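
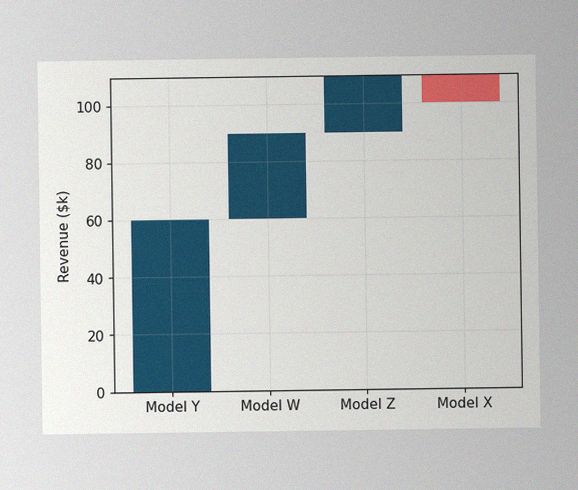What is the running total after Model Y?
$60k

The image has some photo noise and uneven lighting. After Model Y the running total reaches $60k.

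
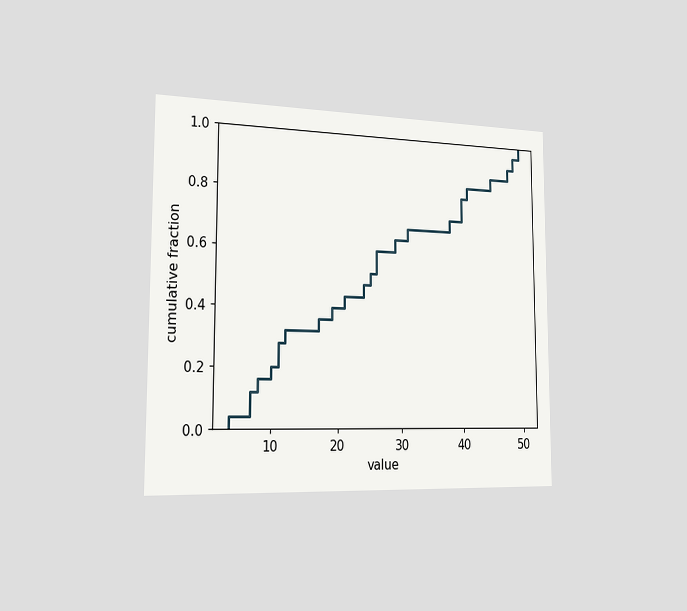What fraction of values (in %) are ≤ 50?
The chart is viewed slightly from the left. At x=50 the ECDF step is at 100%.

100%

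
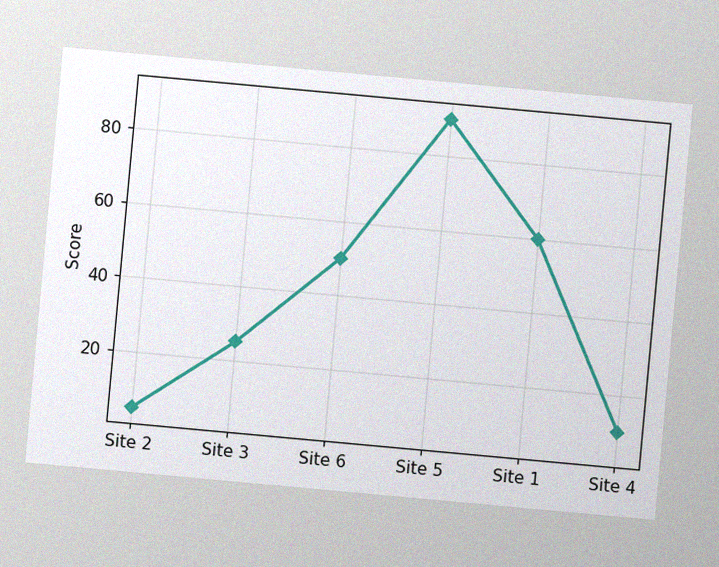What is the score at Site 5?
The chart is tilted about 5° clockwise, with some photo noise. At Site 5, the line is at 90.

90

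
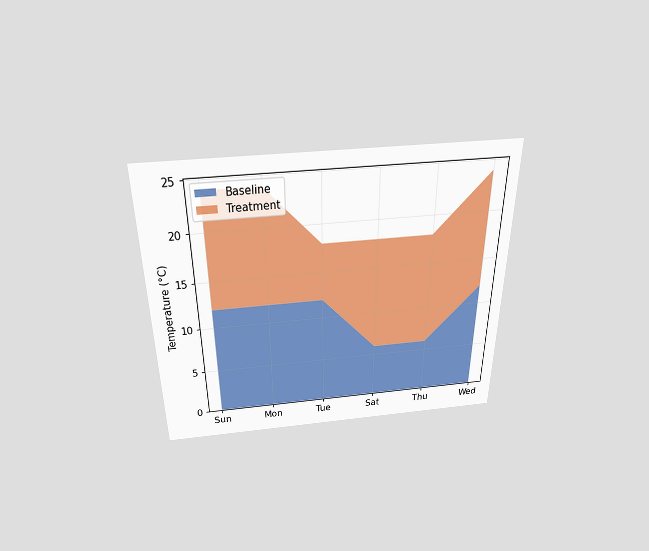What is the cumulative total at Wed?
The chart is viewed slightly from above. The stacked total at Wed reaches 24°C.

24°C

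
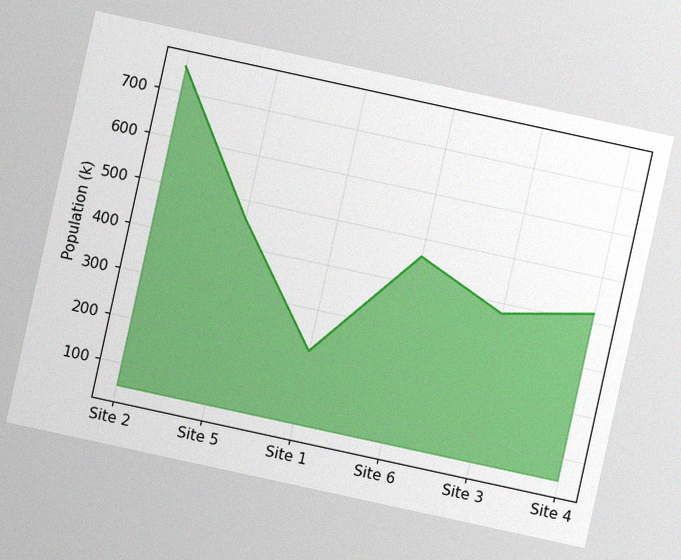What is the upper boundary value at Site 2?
The chart is tilted about 12° clockwise, with some photo noise. At Site 2 the upper boundary is at 756k.

756k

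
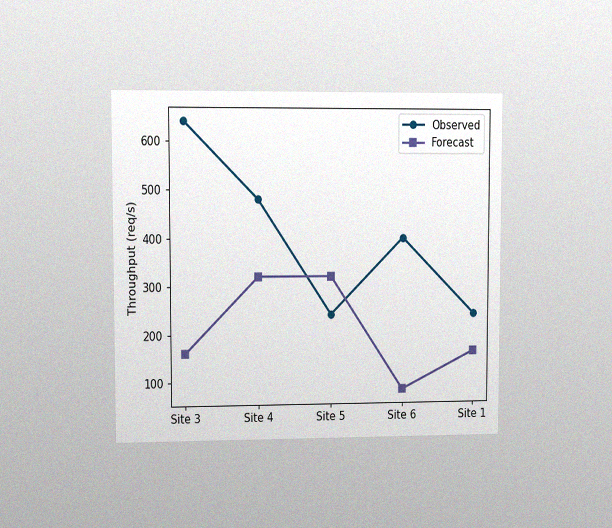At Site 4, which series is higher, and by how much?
The chart is viewed at a slight angle, with some photo noise. At Site 4, Observed sits above the other line by 160req/s.

Observed, by 160req/s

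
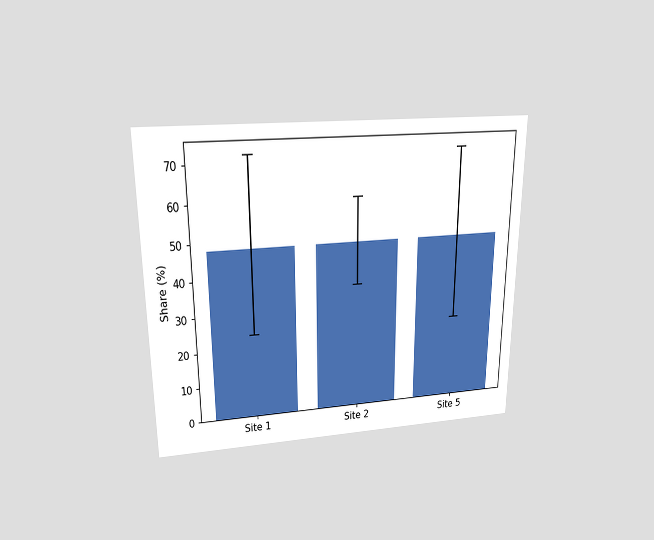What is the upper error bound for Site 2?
The chart is viewed slightly from above. The Site 2 bar's upper whisker reaches 60%.

60%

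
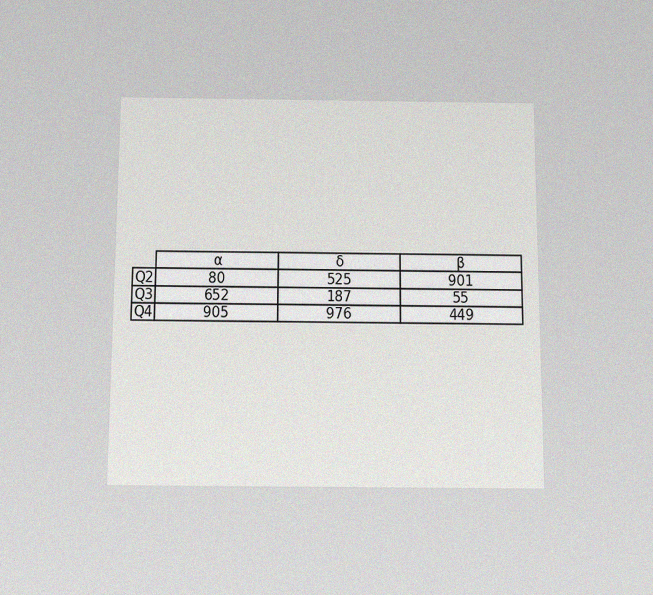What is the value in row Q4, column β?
449

The chart is viewed slightly from below, with some photo noise. The (Q4, β) cell reads 449.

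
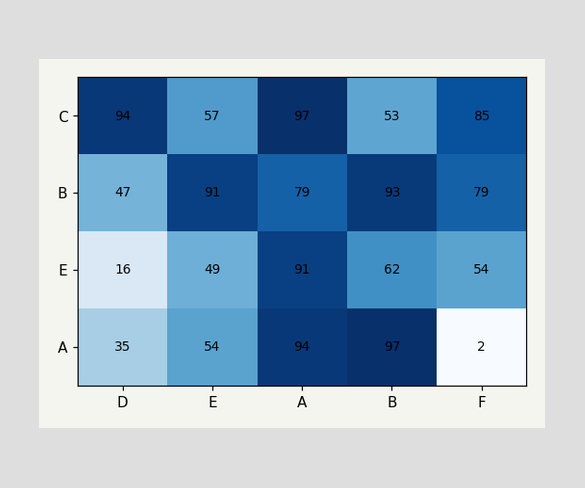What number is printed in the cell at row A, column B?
The (A, B) cell reads 97.

97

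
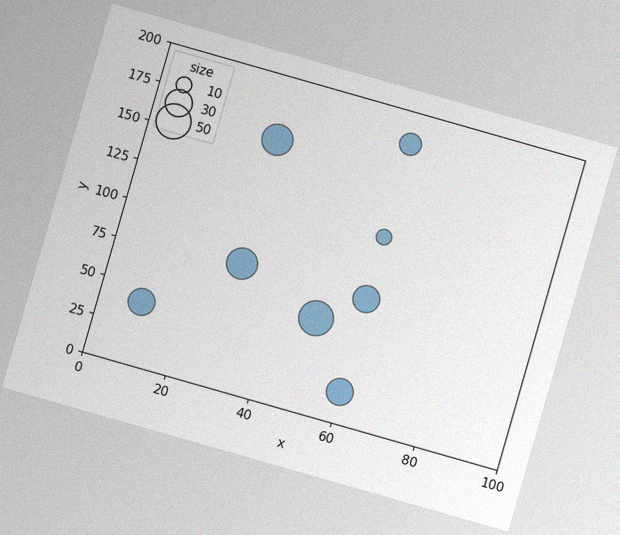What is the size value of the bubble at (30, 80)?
40

The chart is tilted about 16° clockwise, with some photo noise. Matching the bubble at (30, 80) against the size legend gives 40.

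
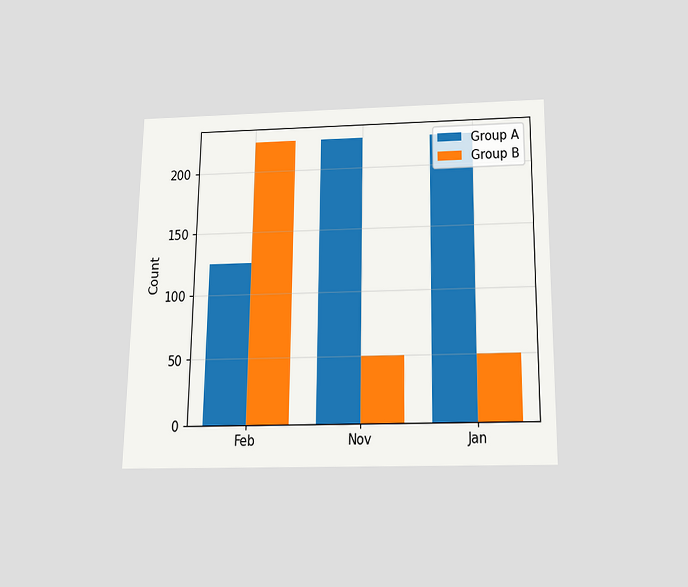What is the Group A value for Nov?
225

The chart is viewed slightly from below. The Group A bar at Nov reaches 225 on the y-axis.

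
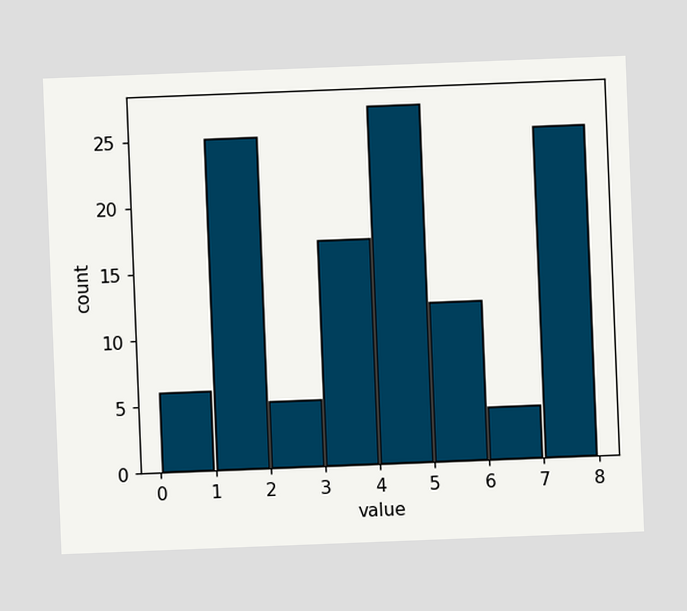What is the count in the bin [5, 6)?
12

The chart is tilted about 2° counter-clockwise. The [5, 6) bin has height 12.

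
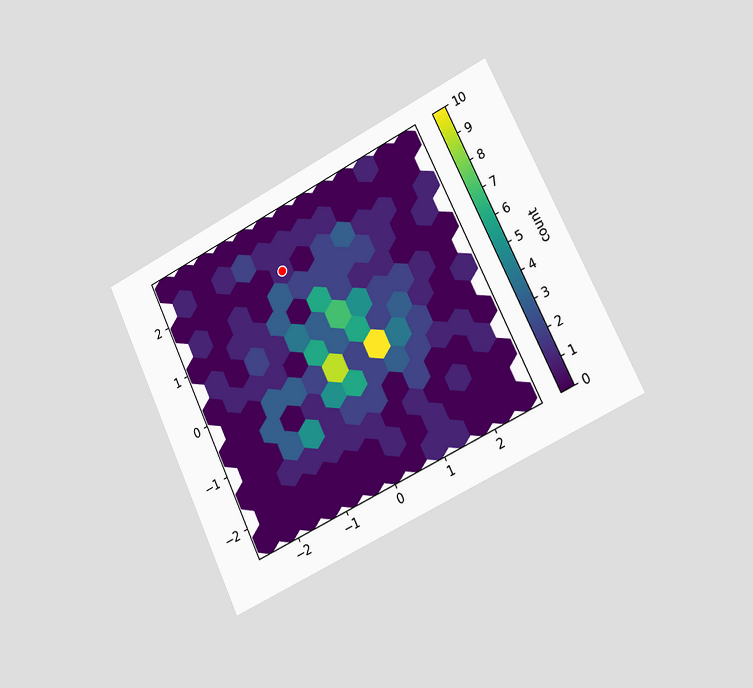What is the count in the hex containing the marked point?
The chart is tilted about 25° counter-clockwise and viewed slightly from the right. The marked hex reads 1 on the colorbar.

1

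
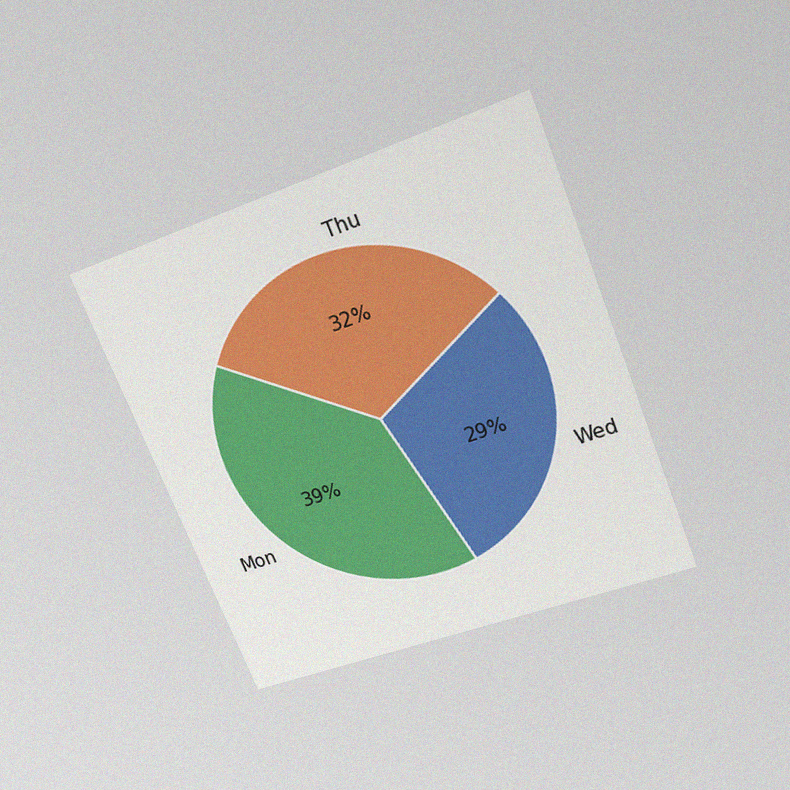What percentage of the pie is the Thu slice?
32%

The chart is tilted about 22° counter-clockwise and viewed slightly from above, with some photo noise. The Thu slice takes up 32% of the pie.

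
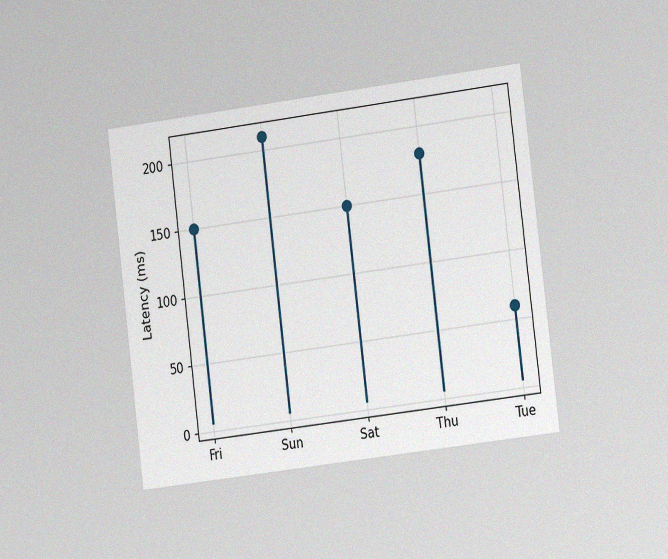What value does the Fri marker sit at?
150ms

The chart is tilted about 7° counter-clockwise and viewed slightly from the right, with some photo noise. The Fri marker sits at 150ms.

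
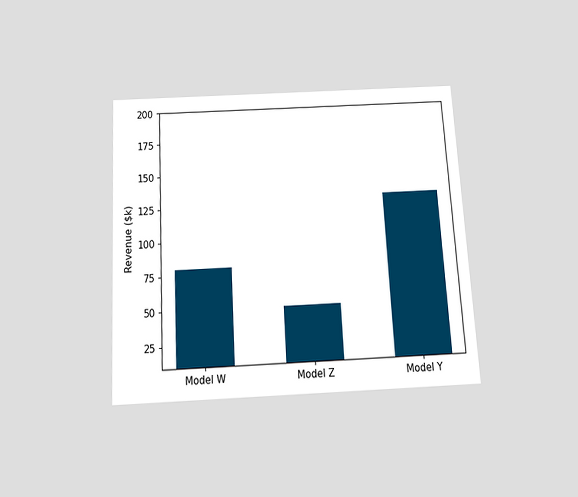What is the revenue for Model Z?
$50k

The chart is tilted about 3° counter-clockwise and viewed slightly from below. Reading along the chart's y-axis, the Model Z bar reaches $50k.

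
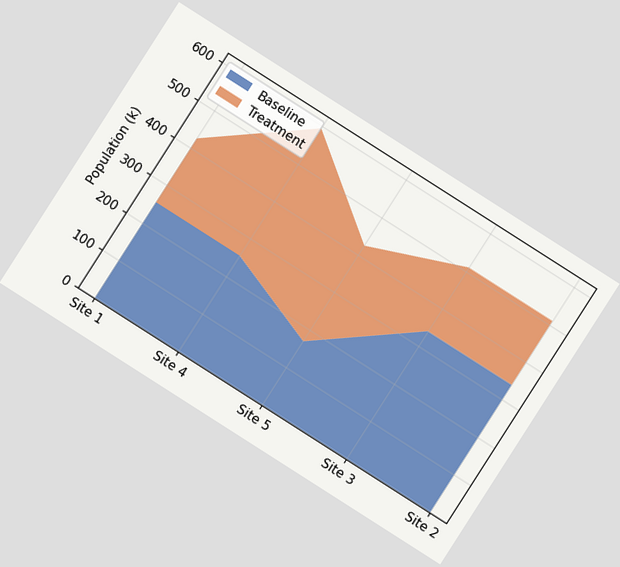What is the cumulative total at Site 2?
510k

The chart is tilted about 33° clockwise. The stacked total at Site 2 reaches 510k.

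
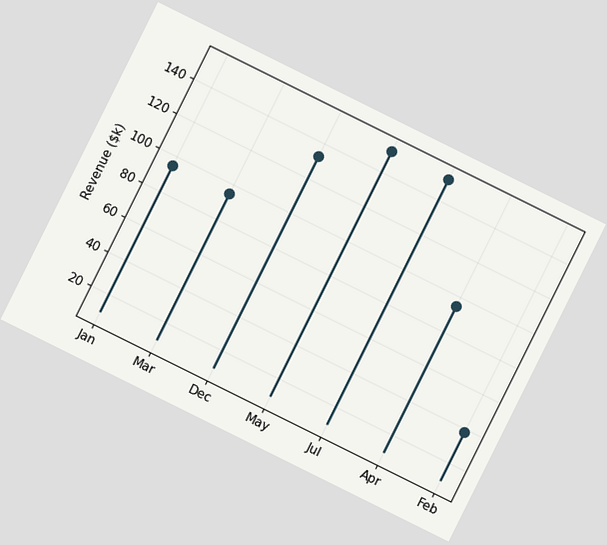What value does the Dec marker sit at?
The chart is tilted about 26° clockwise. The Dec marker sits at $133k.

$133k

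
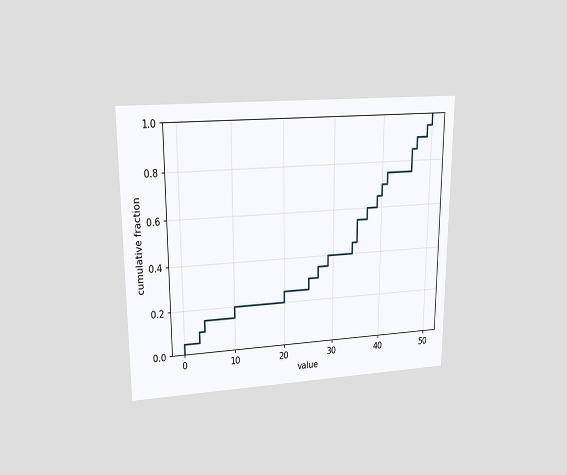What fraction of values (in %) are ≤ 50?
100%

The chart is viewed at a slight angle. At x=50 the ECDF step is at 100%.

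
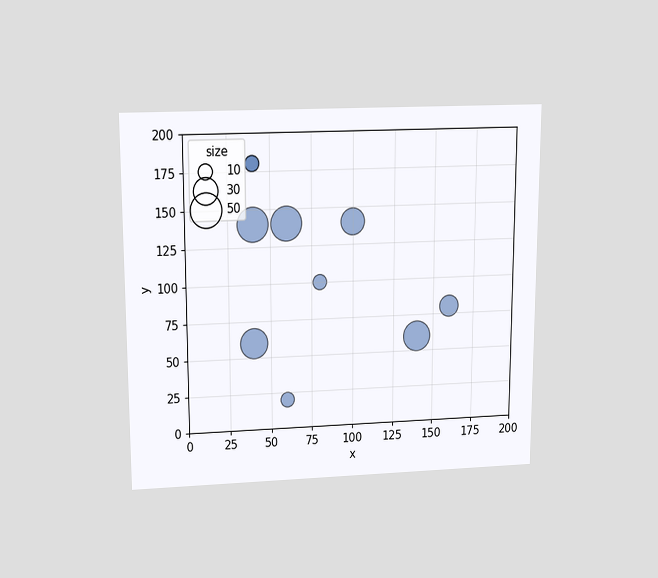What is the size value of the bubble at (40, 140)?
The chart is viewed slightly from above. Matching the bubble at (40, 140) against the size legend gives 50.

50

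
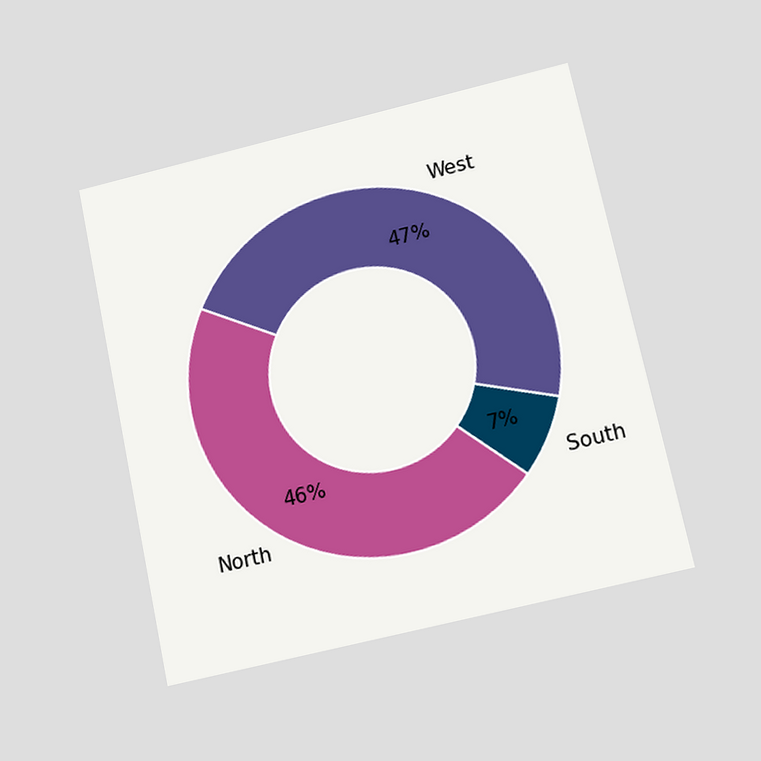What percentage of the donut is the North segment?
46%

The chart is tilted about 12° counter-clockwise and viewed slightly from below. The North segment takes up 46% of the ring.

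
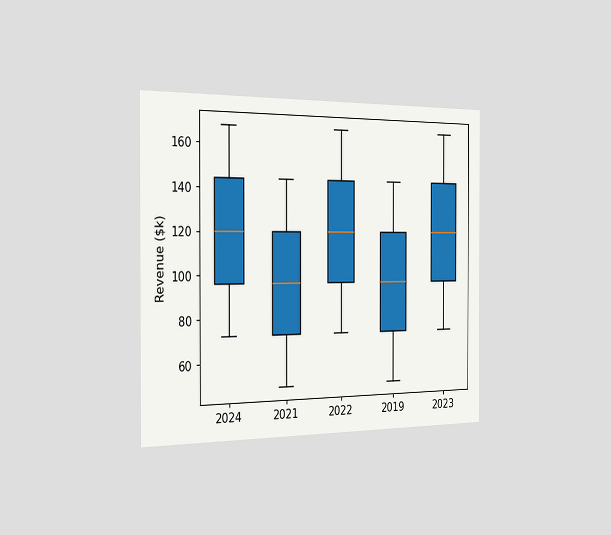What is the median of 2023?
The chart is viewed slightly from the left. The median line in the 2023 box sits at $120k.

$120k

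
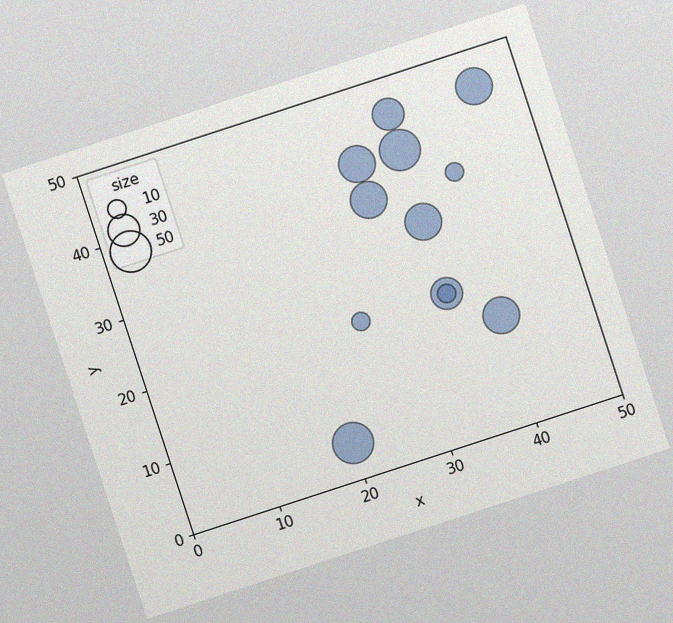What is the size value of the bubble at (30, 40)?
The chart is tilted about 18° counter-clockwise, with some photo noise. Matching the bubble at (30, 40) against the size legend gives 40.

40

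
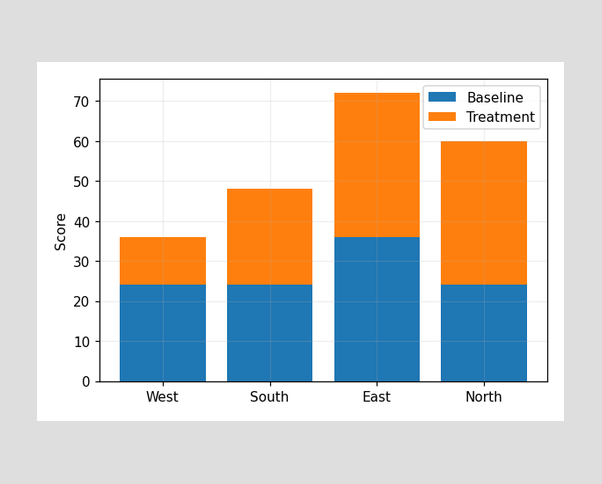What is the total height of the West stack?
The West stack's top reaches 36 on the y-axis.

36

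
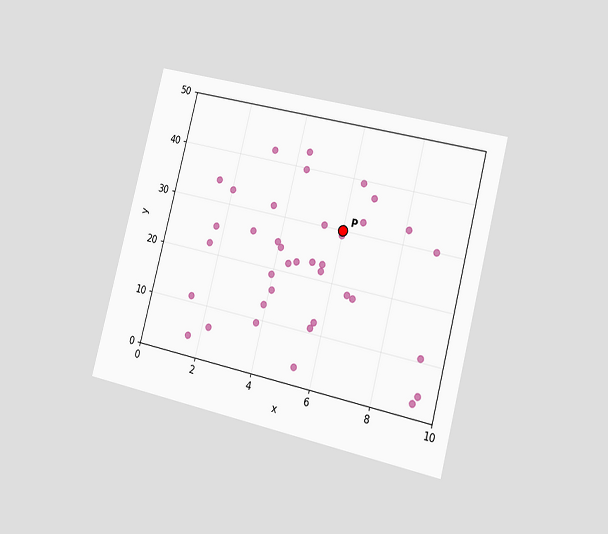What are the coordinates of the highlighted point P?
(6, 30)

The chart is tilted about 14° clockwise and viewed slightly from the right. Following the gridlines from P to each axis, P sits at (6, 30).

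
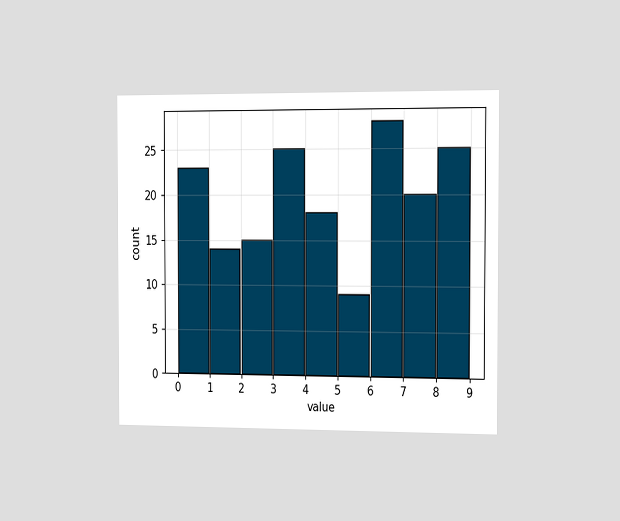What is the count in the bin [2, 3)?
15

The chart is viewed slightly from the right. The [2, 3) bin has height 15.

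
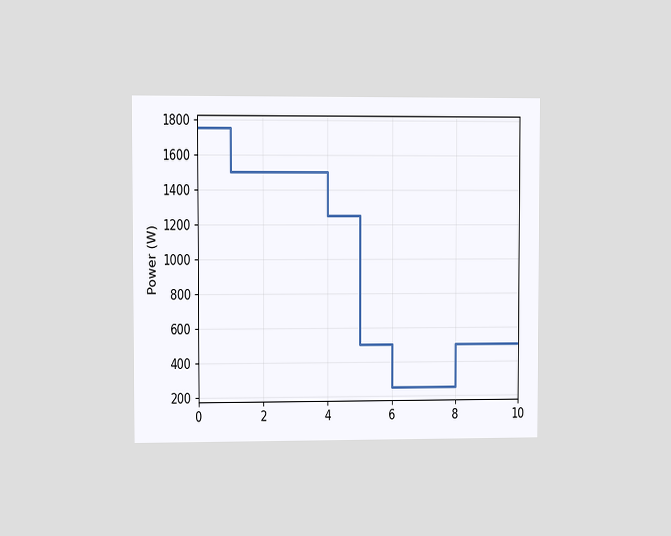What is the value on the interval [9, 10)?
500W

The chart is viewed at a slight angle. On [9, 10) the step sits at 500W.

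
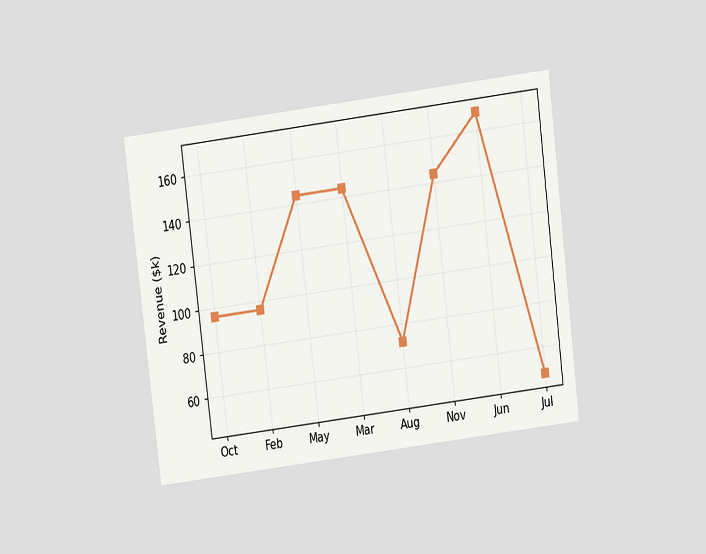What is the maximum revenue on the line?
$168k

The chart is tilted about 7° counter-clockwise and viewed slightly from above. The highest point is at Jun, and reading across to the y-axis gives $168k.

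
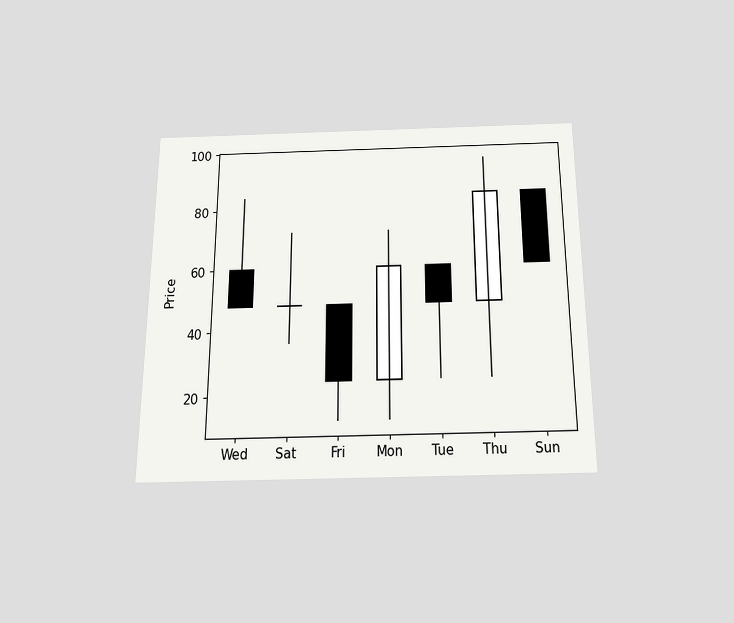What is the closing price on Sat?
48

The chart is viewed slightly from below. The Sat candle closes at 48.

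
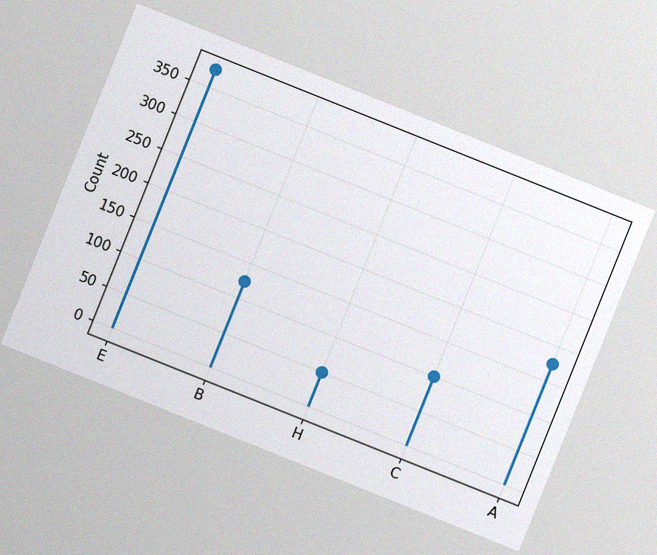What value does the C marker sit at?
100

The chart is tilted about 22° clockwise, with some photo noise. The C marker sits at 100.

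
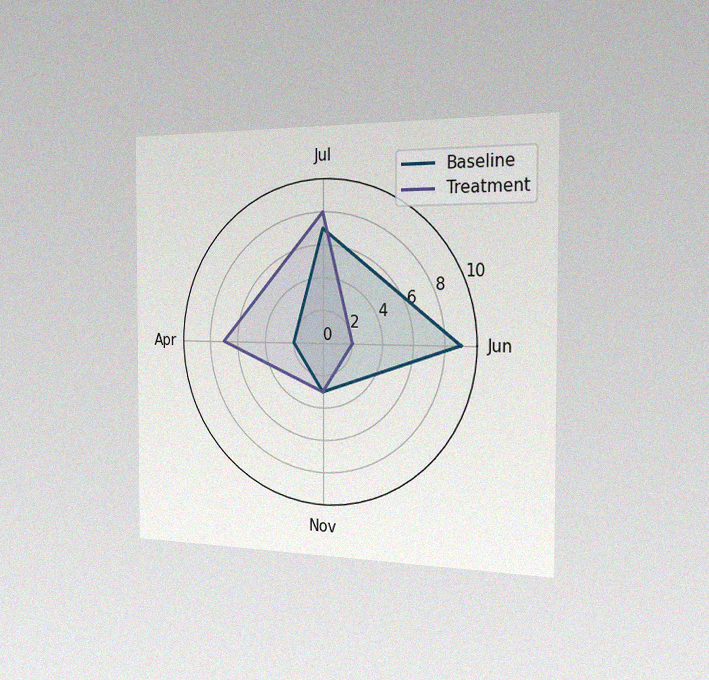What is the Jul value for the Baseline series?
7

The chart is viewed slightly from the right, with some photo noise. On the Jul axis, Baseline reaches 7.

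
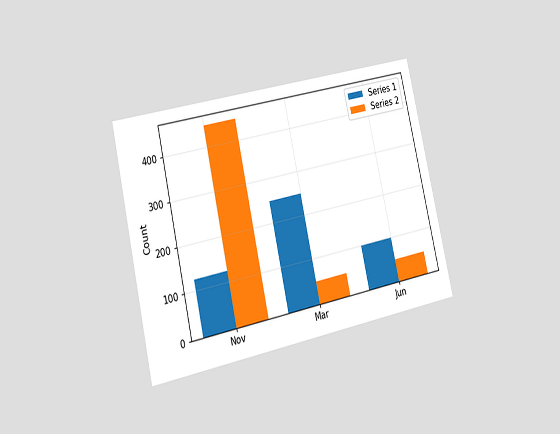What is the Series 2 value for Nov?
450

The chart is tilted about 13° counter-clockwise and viewed slightly from the left. The Series 2 bar at Nov reaches 450 on the y-axis.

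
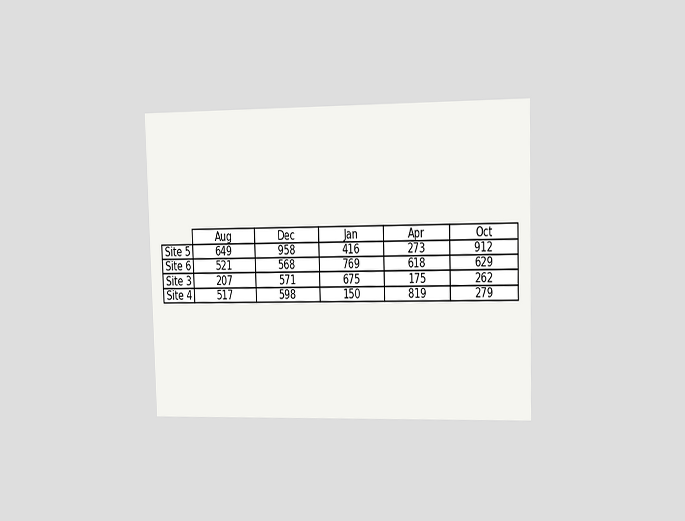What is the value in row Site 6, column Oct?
The chart is viewed slightly from the right. The (Site 6, Oct) cell reads 629.

629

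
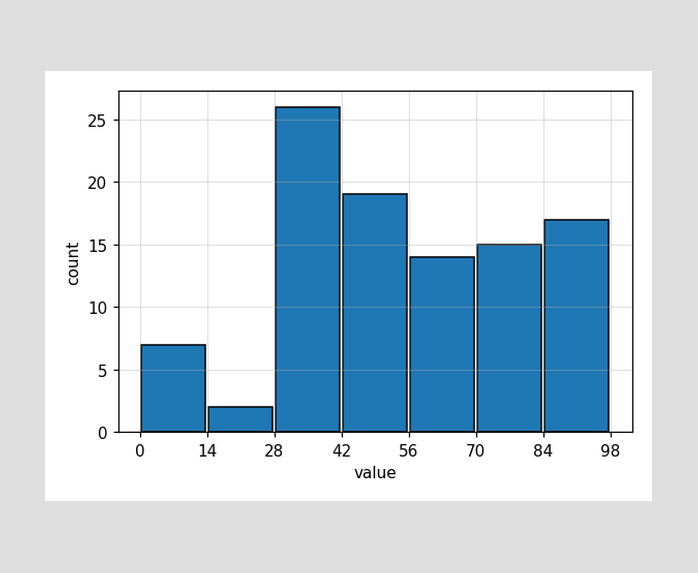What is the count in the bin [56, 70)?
The [56, 70) bin has height 14.

14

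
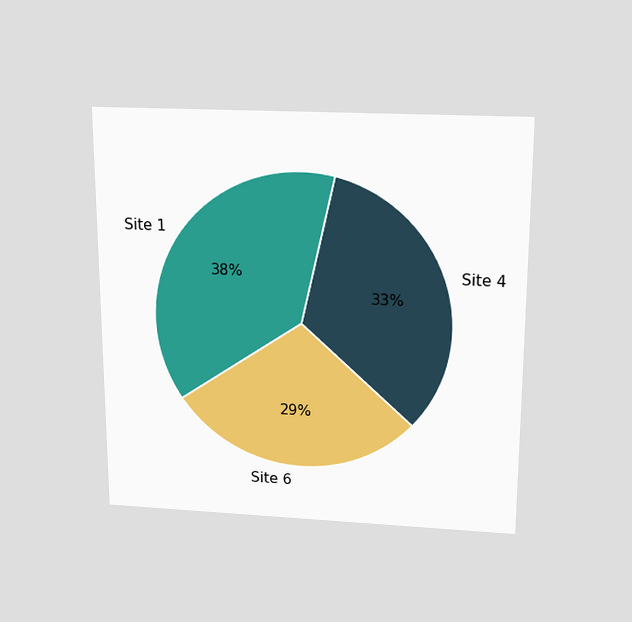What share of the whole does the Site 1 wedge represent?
38%

The chart is viewed slightly from above. The Site 1 slice takes up 38% of the pie.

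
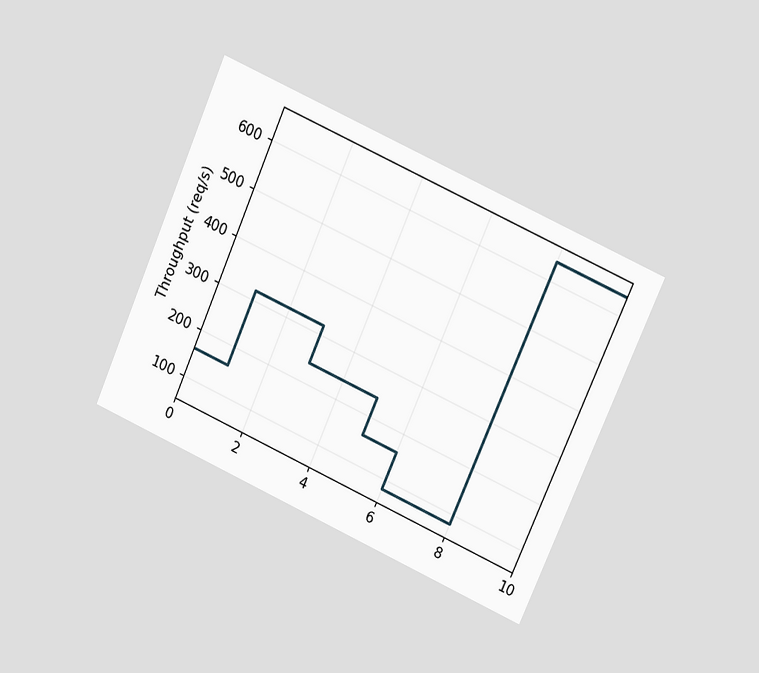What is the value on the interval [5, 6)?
The chart is tilted about 24° clockwise and viewed at a slight angle. On [5, 6) the step sits at 160req/s.

160req/s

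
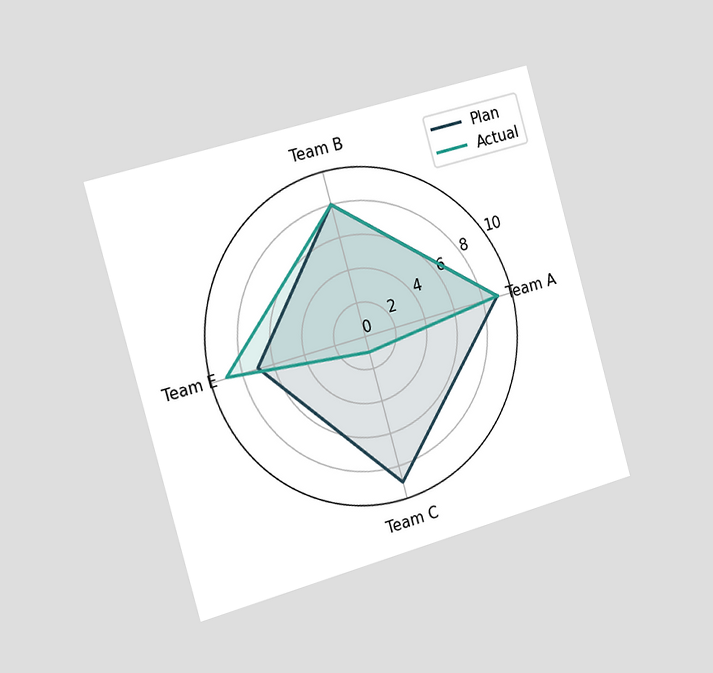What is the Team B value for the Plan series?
The chart is tilted about 16° counter-clockwise and viewed slightly from the left. On the Team B axis, Plan reaches 8.

8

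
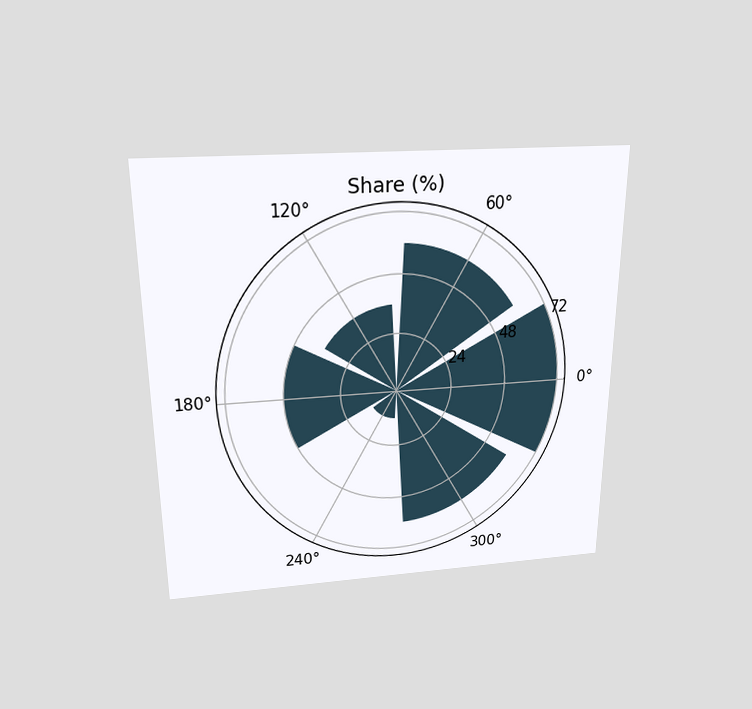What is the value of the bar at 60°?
The chart is viewed slightly from above. The bar at 60° reaches 60% on the radial axis.

60%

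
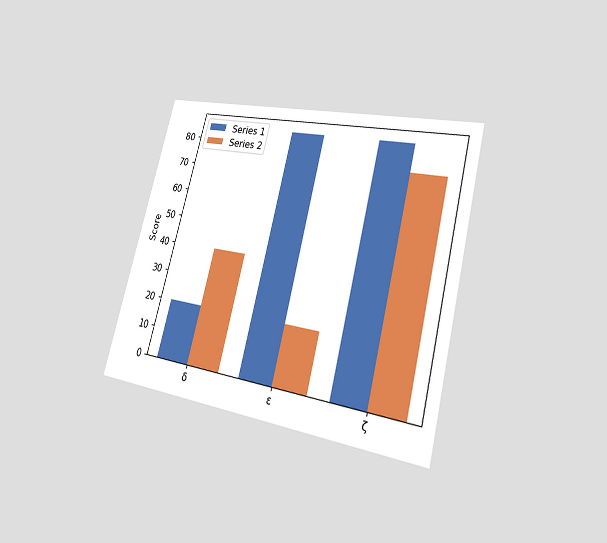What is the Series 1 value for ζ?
The chart is tilted about 14° clockwise and viewed slightly from the right. The Series 1 bar at ζ reaches 85 on the y-axis.

85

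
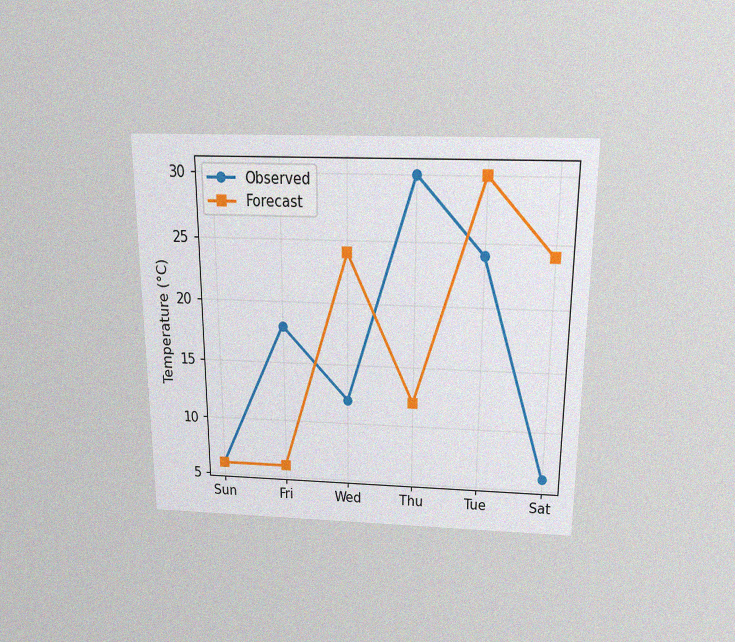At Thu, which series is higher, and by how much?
Observed, by 18°C

The chart is viewed slightly from above, with some photo noise. At Thu, Observed sits above the other line by 18°C.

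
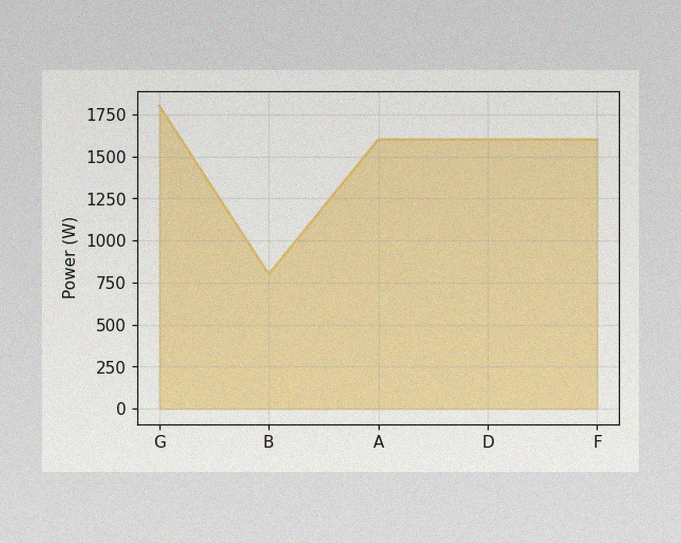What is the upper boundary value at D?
The image has some photo noise and uneven lighting. At D the upper boundary is at 1600W.

1600W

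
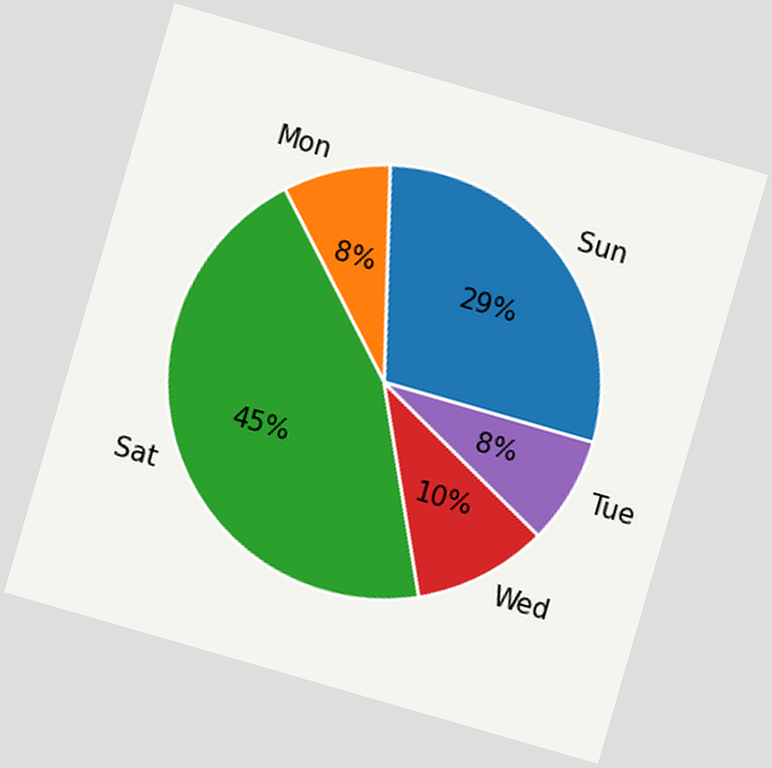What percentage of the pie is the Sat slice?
45%

The chart is tilted about 16° clockwise. The Sat slice takes up 45% of the pie.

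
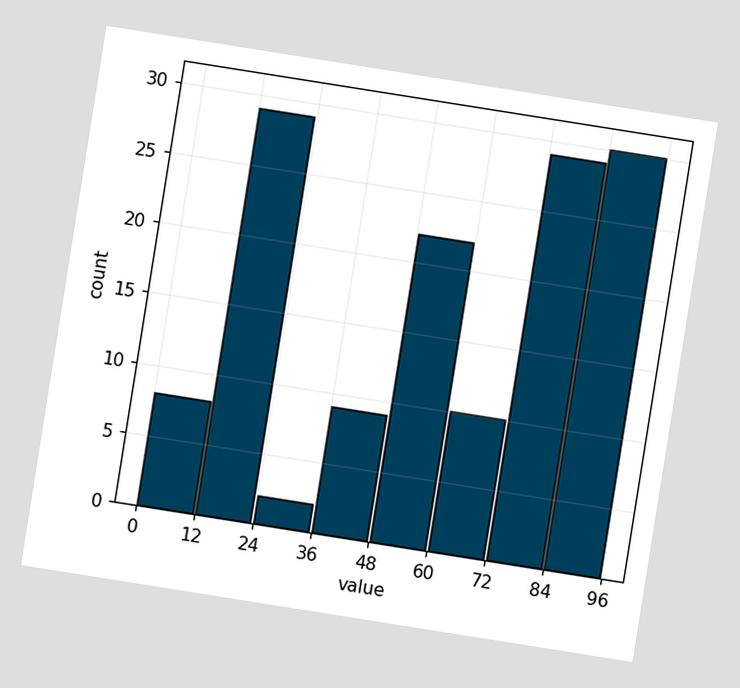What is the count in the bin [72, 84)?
The chart is tilted about 9° clockwise. The [72, 84) bin has height 29.

29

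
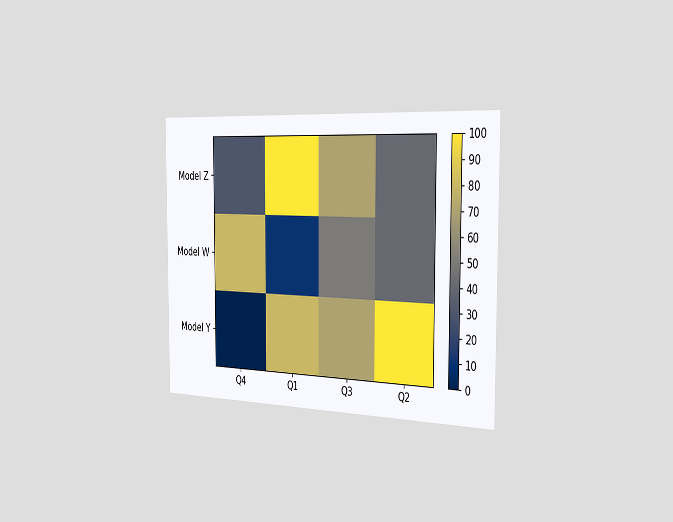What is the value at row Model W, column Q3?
The chart is viewed slightly from the right. Matching cell (Model W, Q3) against the colorbar gives 50.

50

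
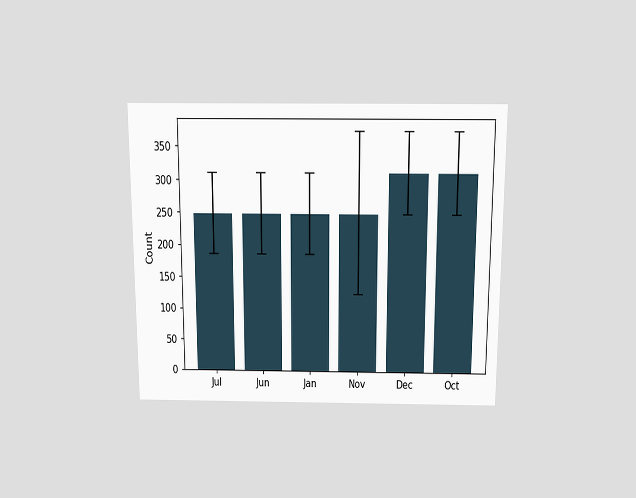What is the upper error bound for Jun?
The chart is viewed slightly from above. The Jun bar's upper whisker reaches 310.

310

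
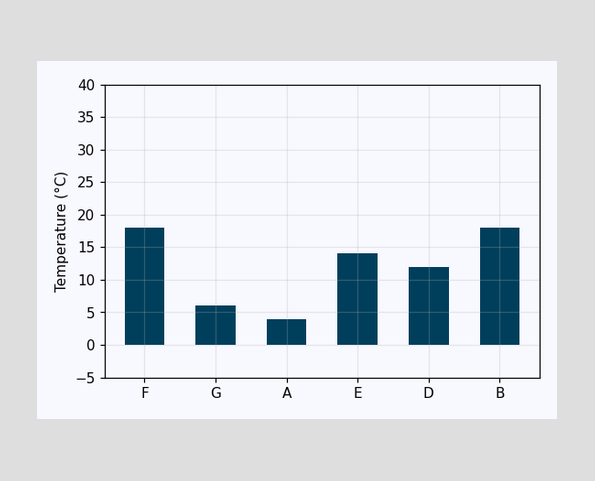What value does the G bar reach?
6°C

Reading along the chart's y-axis, the G bar reaches 6°C.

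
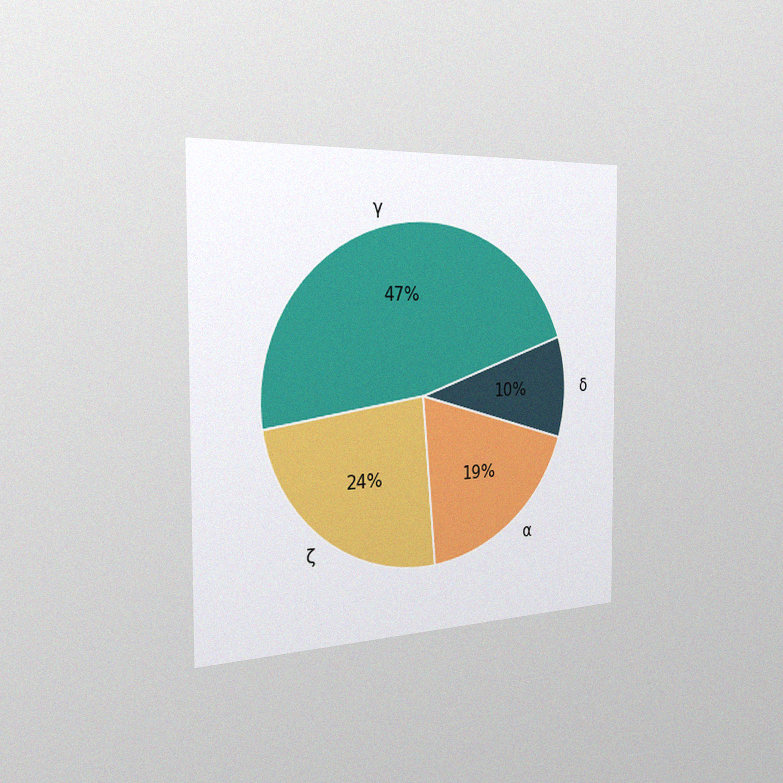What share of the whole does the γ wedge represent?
47%

The chart is viewed slightly from the left, with some photo noise. The γ slice takes up 47% of the pie.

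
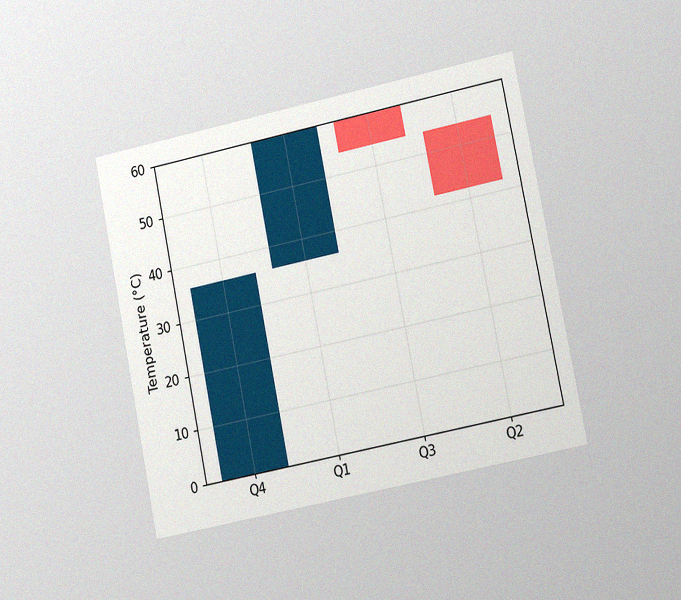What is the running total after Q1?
60°C

The chart is tilted about 11° counter-clockwise and viewed slightly from the right, with some photo noise. After Q1 the running total reaches 60°C.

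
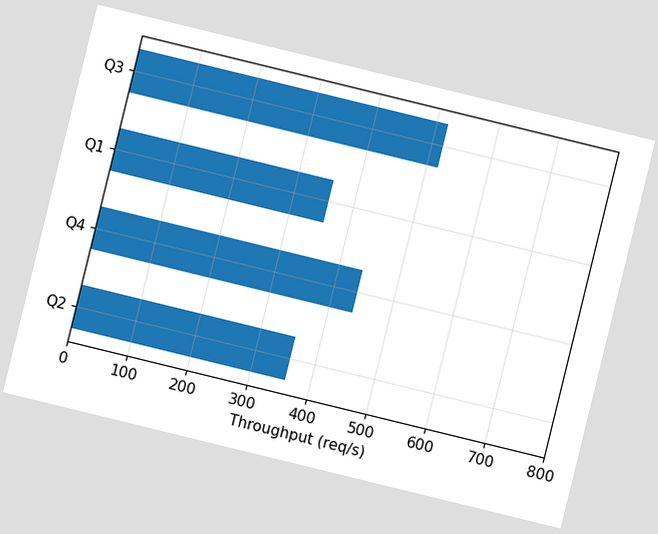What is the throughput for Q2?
The chart is tilted about 14° clockwise. Reading along the chart's x-axis, the Q2 bar reaches 360req/s.

360req/s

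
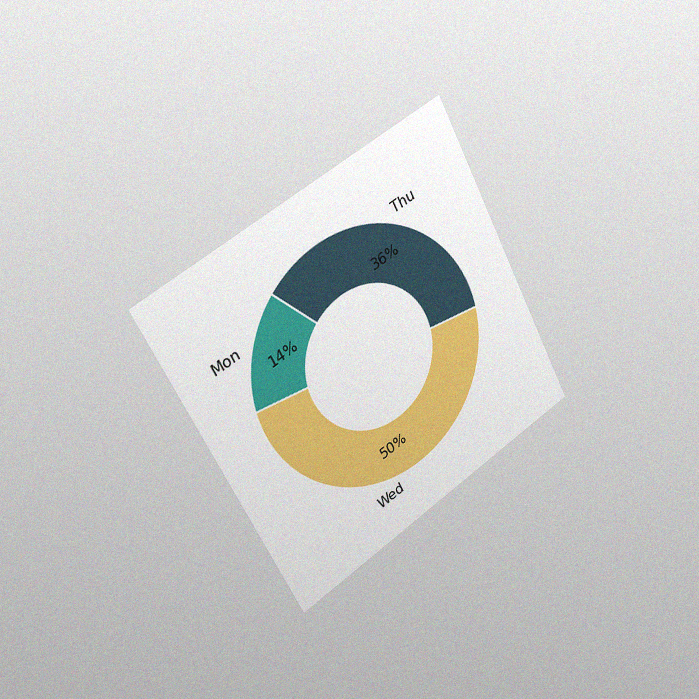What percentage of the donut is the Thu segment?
36%

The chart is tilted about 28° counter-clockwise and viewed slightly from the left, with some photo noise. The Thu segment takes up 36% of the ring.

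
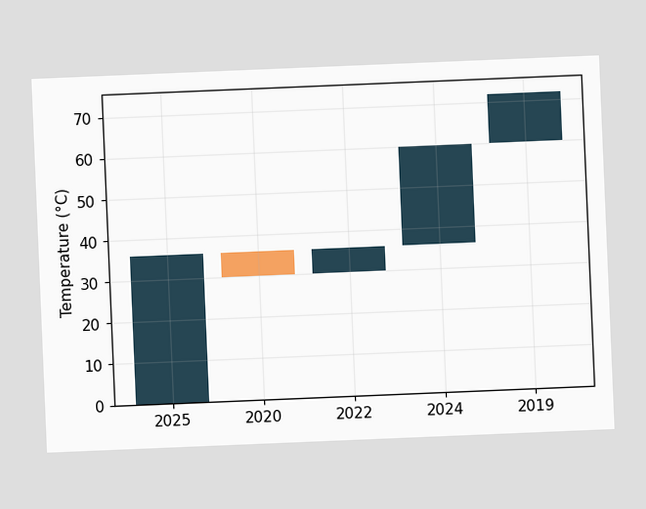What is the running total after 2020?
30°C

The chart is tilted about 2° counter-clockwise. After 2020 the running total reaches 30°C.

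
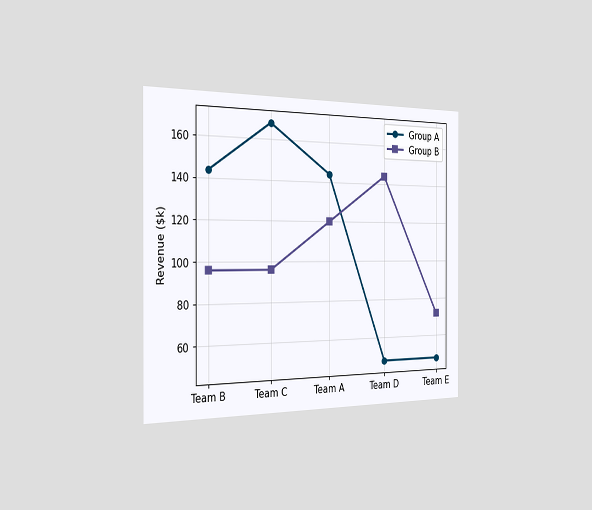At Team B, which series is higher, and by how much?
Group A, by $48k

The chart is viewed slightly from the left. At Team B, Group A sits above the other line by $48k.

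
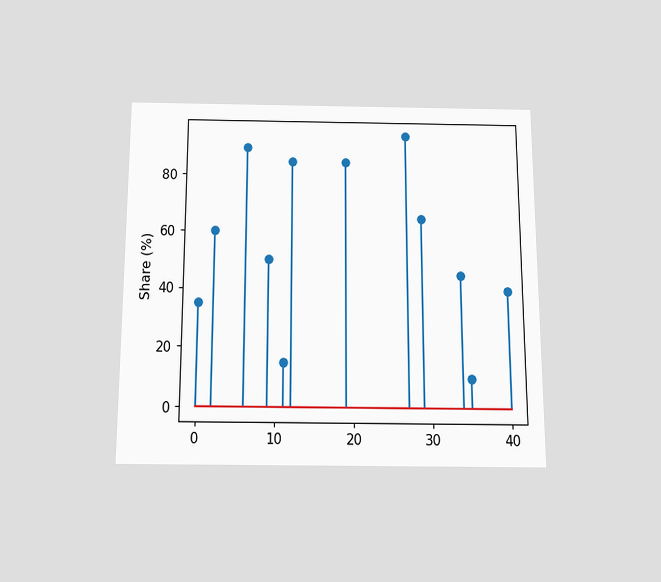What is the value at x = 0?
35%

The chart is viewed slightly from below. The stem at x=0 reaches 35%.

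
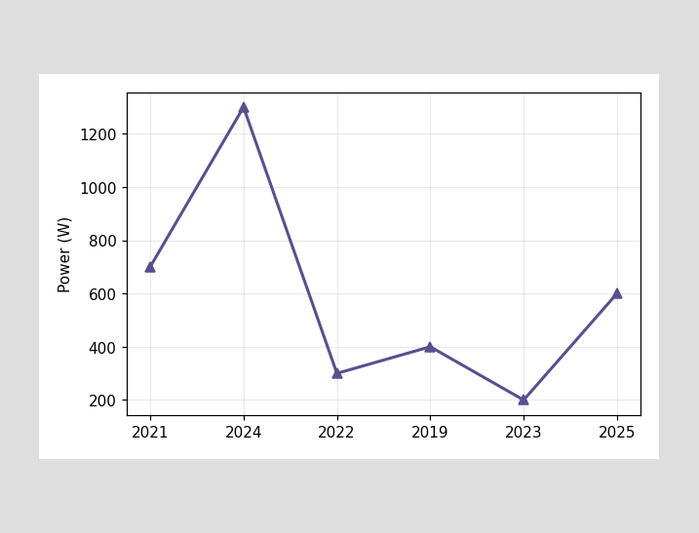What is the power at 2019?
400W

At 2019, the line is at 400W.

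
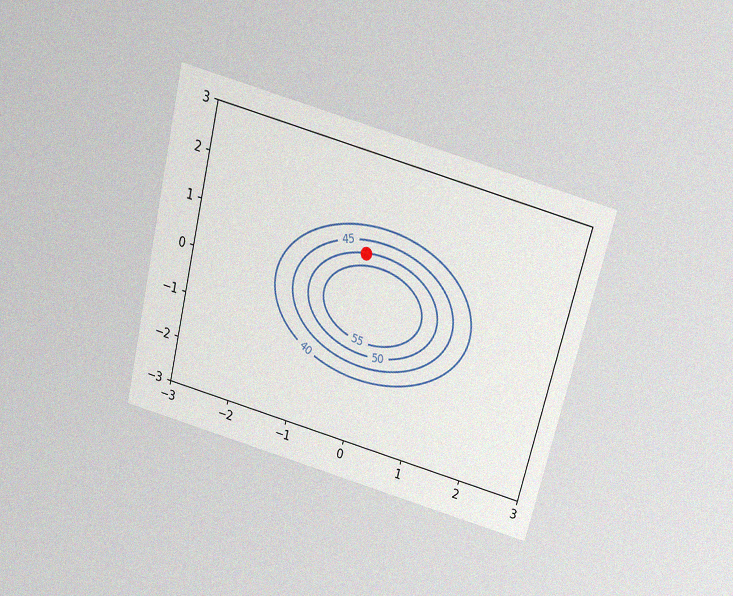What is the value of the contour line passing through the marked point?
The chart is tilted about 14° clockwise and viewed slightly from above, with some photo noise. The marked point sits on the contour labelled 50.

50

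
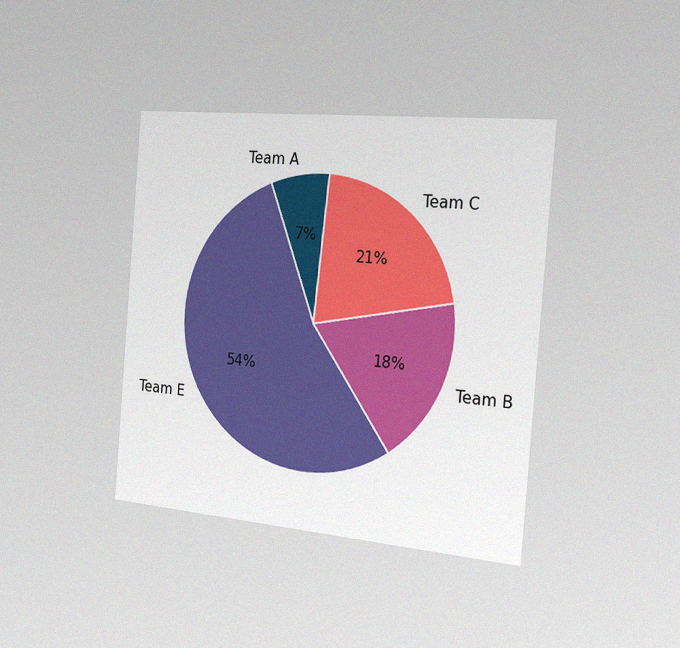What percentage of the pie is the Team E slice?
The chart is tilted about 5° clockwise and viewed slightly from the right, with some photo noise. The Team E slice takes up 54% of the pie.

54%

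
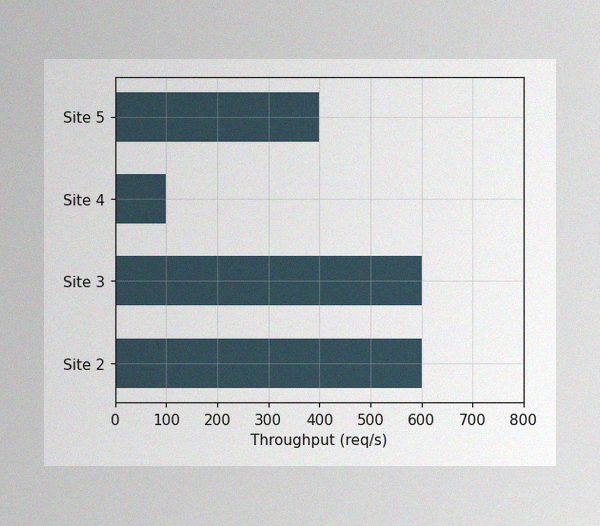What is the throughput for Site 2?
600req/s

The image has some photo noise and uneven lighting. Reading along the chart's x-axis, the Site 2 bar reaches 600req/s.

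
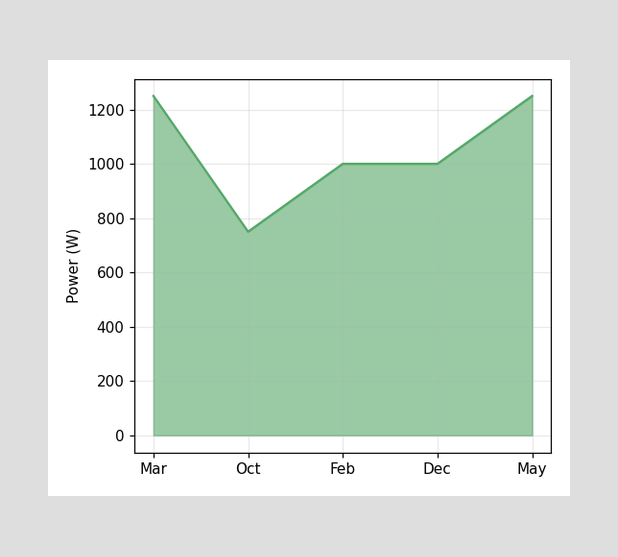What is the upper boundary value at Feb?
At Feb the upper boundary is at 1000W.

1000W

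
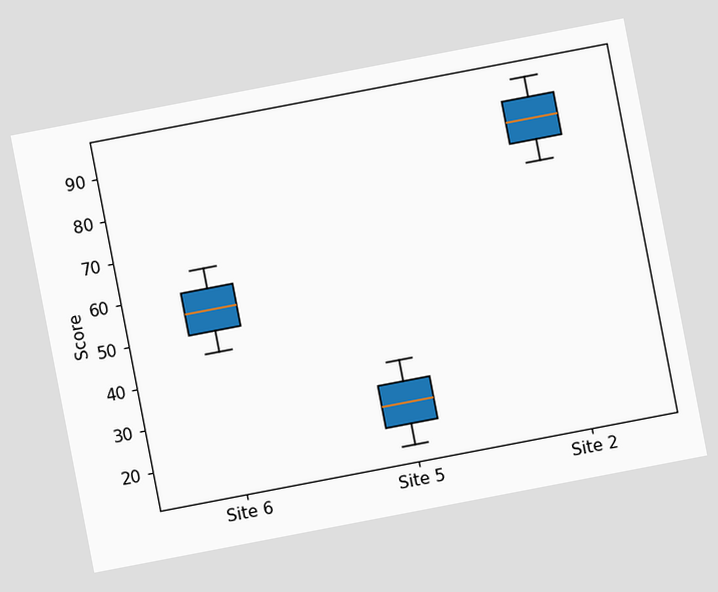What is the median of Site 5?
The chart is tilted about 11° counter-clockwise. The median line in the Site 5 box sits at 25.

25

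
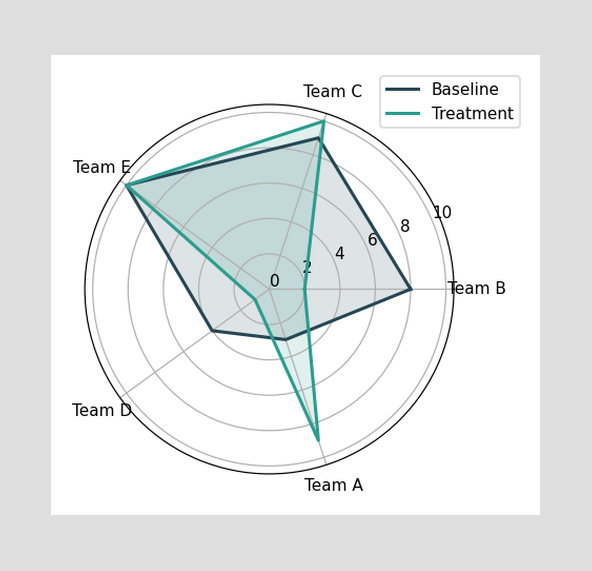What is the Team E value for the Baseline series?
10

On the Team E axis, Baseline reaches 10.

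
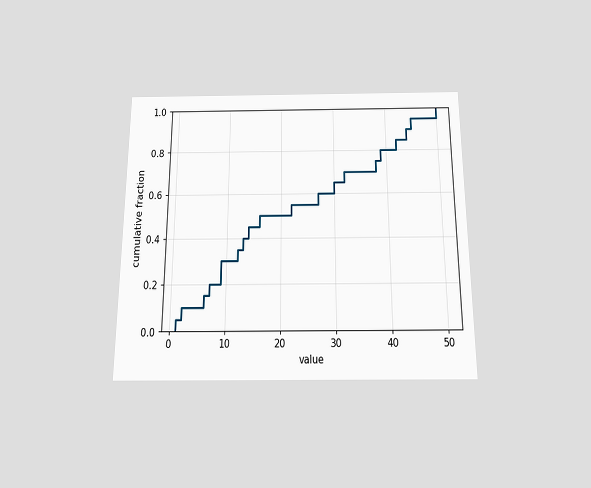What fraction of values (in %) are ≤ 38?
The chart is viewed slightly from below. At x=38 the ECDF step is at 75%.

75%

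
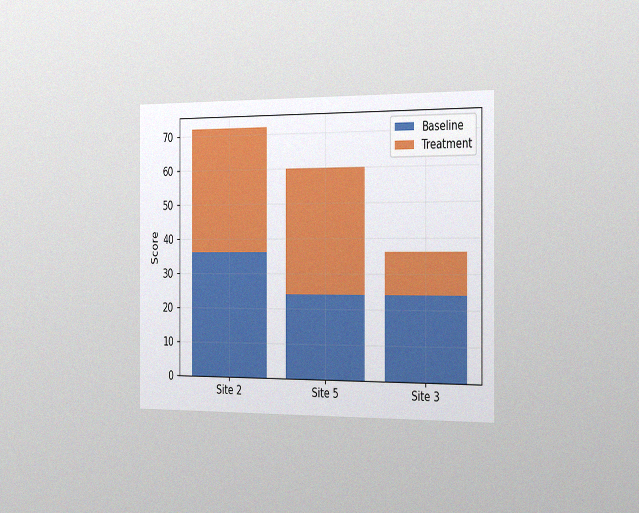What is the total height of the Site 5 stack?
The chart is viewed slightly from the right, with some photo noise. The Site 5 stack's top reaches 60 on the y-axis.

60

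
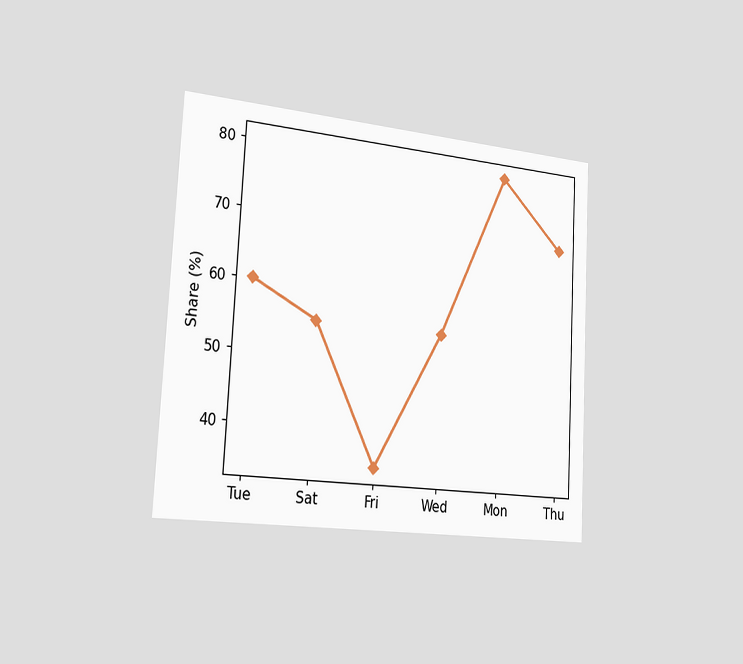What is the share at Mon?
The chart is tilted about 3° clockwise and viewed slightly from the left. At Mon, the line is at 80%.

80%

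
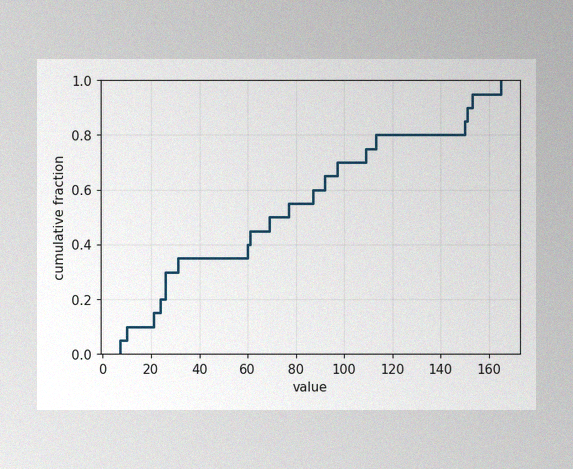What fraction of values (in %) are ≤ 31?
35%

The image has some photo noise and uneven lighting. At x=31 the ECDF step is at 35%.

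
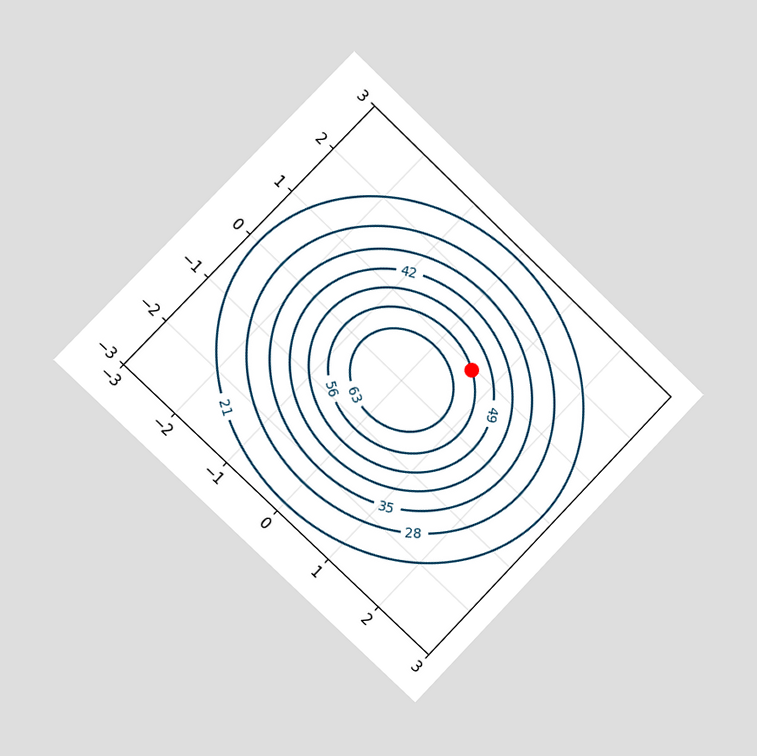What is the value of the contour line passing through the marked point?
56

The chart is tilted about 44° clockwise and viewed slightly from the left. The marked point sits on the contour labelled 56.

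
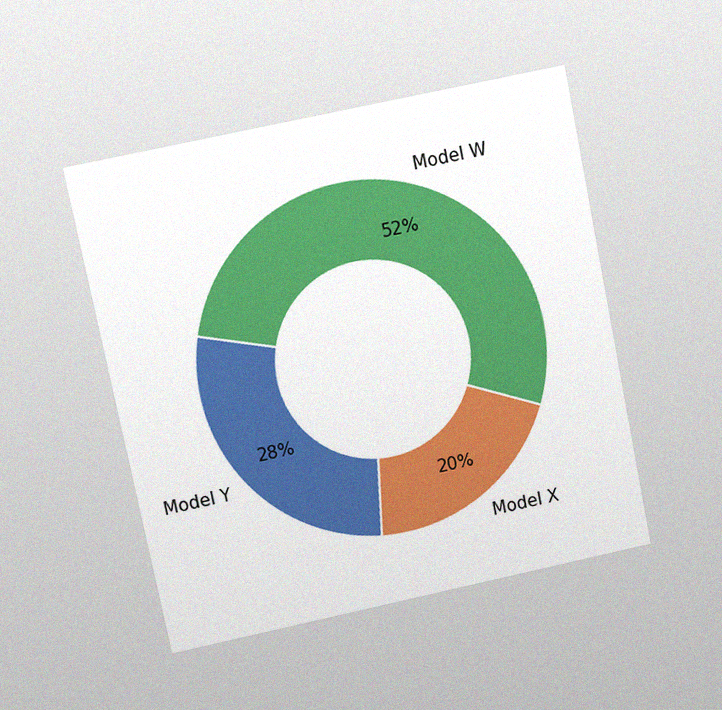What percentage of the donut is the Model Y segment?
28%

The chart is tilted about 12° counter-clockwise and viewed at a slight angle, with some photo noise. The Model Y segment takes up 28% of the ring.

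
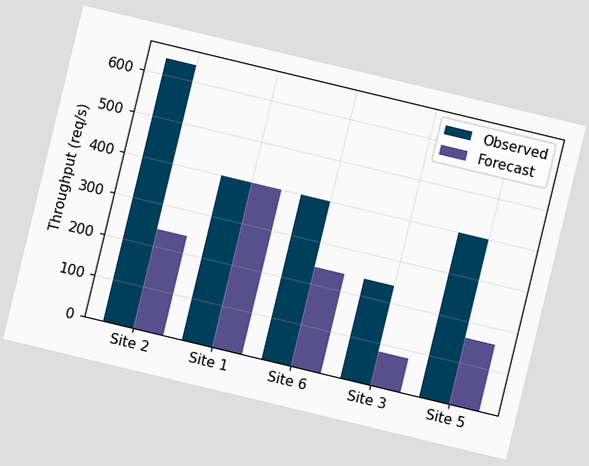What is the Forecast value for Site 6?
The chart is tilted about 14° clockwise. The Forecast bar at Site 6 reaches 240req/s on the y-axis.

240req/s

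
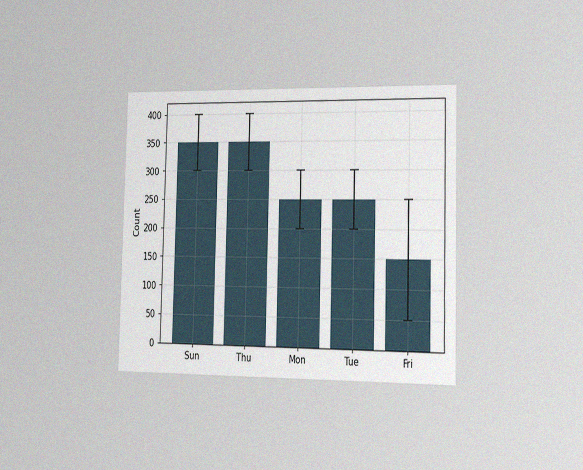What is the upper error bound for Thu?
The chart is viewed slightly from the right, with some photo noise. The Thu bar's upper whisker reaches 400.

400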